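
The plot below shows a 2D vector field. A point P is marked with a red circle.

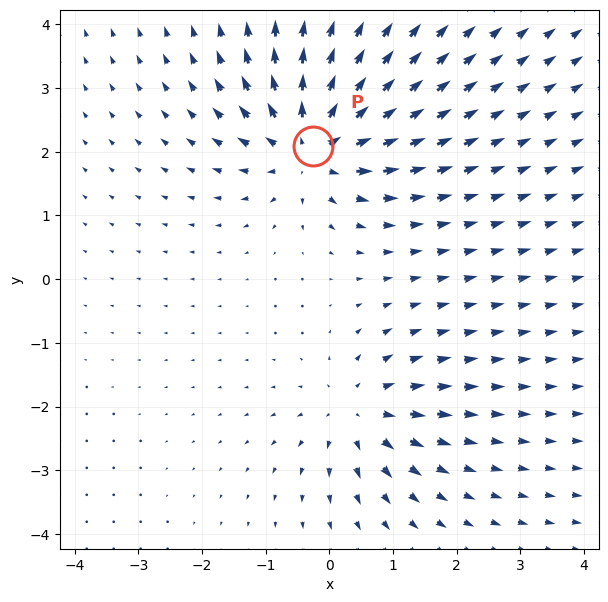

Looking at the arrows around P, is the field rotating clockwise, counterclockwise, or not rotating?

not rotating

Near P at (-0.3, 2.1) the arrows show no circulation. The curl there is ≈0.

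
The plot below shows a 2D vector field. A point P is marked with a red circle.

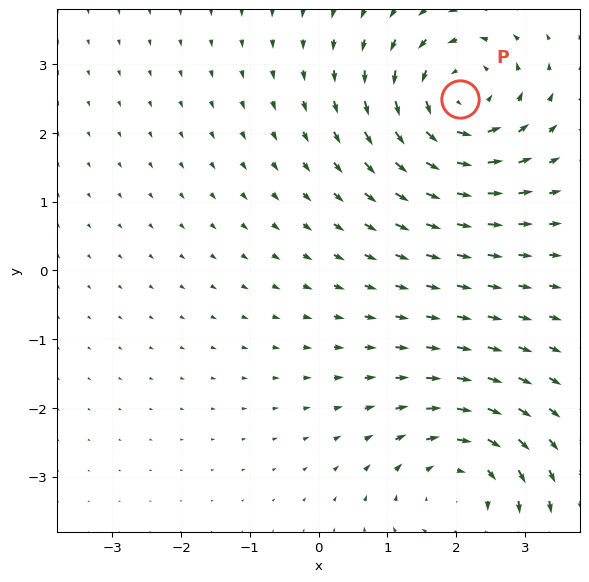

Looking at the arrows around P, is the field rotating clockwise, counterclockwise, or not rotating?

Near P at (2.1, 2.5) the arrows circulate counterclockwise. The curl (z-component) there is about +5; positive curl means counterclockwise rotation.

counterclockwise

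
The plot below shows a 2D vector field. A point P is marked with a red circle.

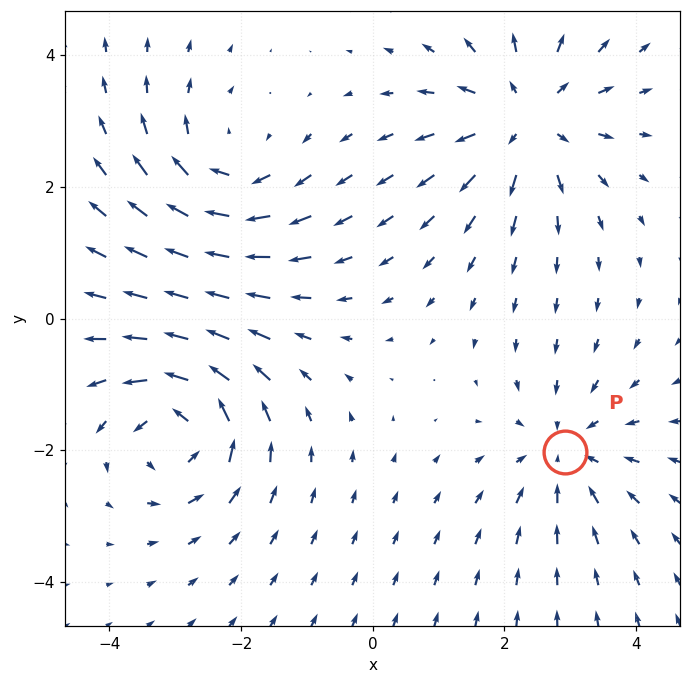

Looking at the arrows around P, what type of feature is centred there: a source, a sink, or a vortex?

At P (2.9, -2.0) the arrows converge inward. Divergence about -4, curl ≈0 — negative divergence with near-zero curl is a sink.

sink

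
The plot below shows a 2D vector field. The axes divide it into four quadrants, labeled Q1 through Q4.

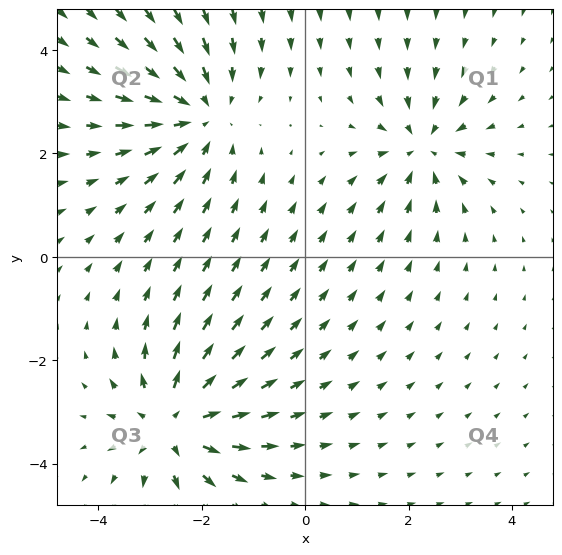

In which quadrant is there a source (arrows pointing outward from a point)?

Q3

The source sits at approximately (-2.5, -3.2), which lies in quadrant Q3. The divergence there is about +4, positive as expected for a source.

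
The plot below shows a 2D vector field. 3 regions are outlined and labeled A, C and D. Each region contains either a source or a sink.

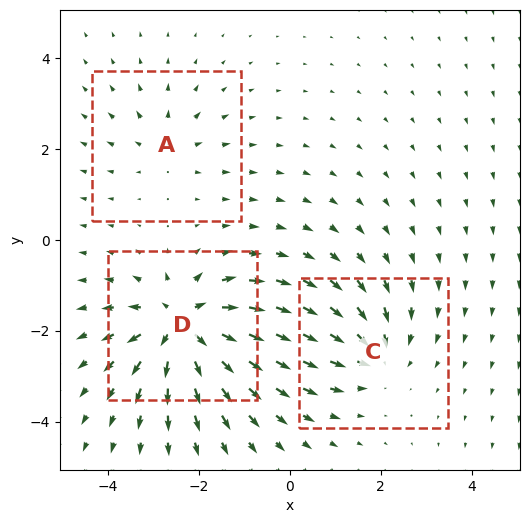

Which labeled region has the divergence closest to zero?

A

Divergence at each region's feature centre — A: about +2, C: about -4, D: about +6. Region A is closest to zero.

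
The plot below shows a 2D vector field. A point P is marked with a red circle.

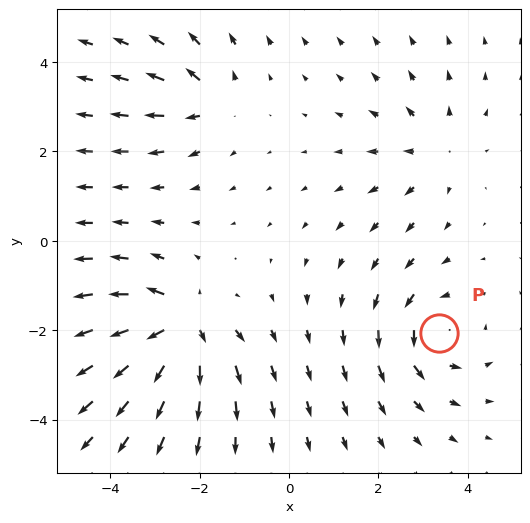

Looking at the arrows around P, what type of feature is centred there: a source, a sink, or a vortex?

At P (3.4, -2.1) the arrows circulate counterclockwise. Divergence ≈0, curl about +4 — near-zero divergence with nonzero curl is a vortex.

vortex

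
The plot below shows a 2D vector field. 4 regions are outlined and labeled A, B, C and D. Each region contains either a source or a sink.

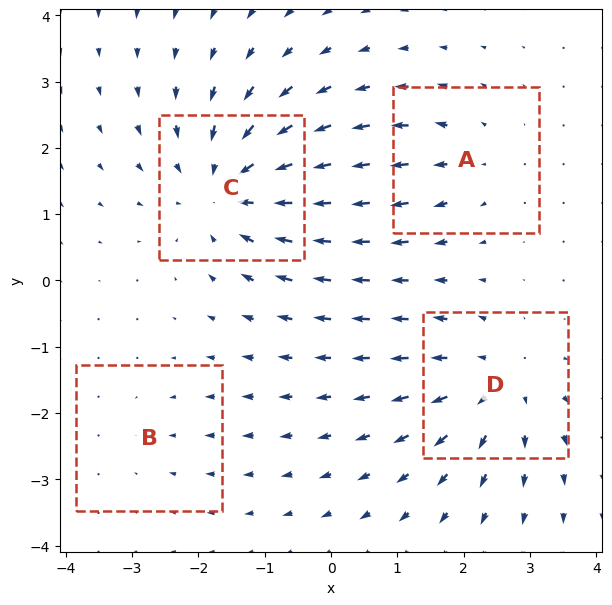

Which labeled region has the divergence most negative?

C

Divergence at each region's feature centre — A: about +3, B: about -2, C: about -6, D: about +4. Region C is most negative.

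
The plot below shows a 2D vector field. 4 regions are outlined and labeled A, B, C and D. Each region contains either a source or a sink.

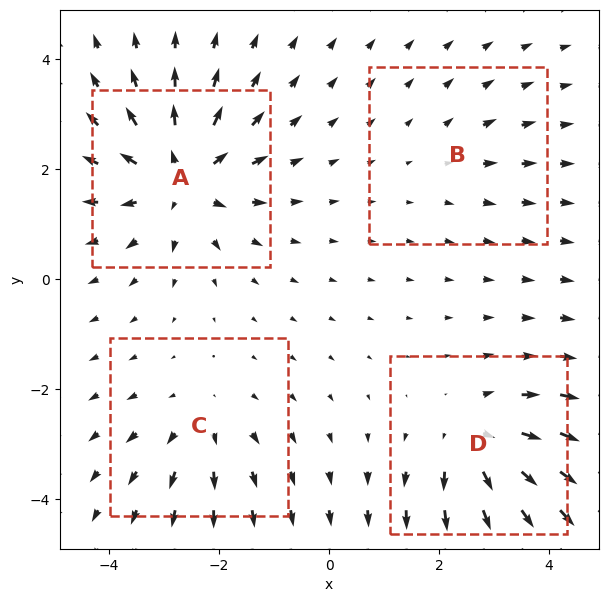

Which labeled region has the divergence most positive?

Divergence at each region's feature centre — A: about +7, B: about +2, C: about +3, D: about +5. Region A is most positive.

A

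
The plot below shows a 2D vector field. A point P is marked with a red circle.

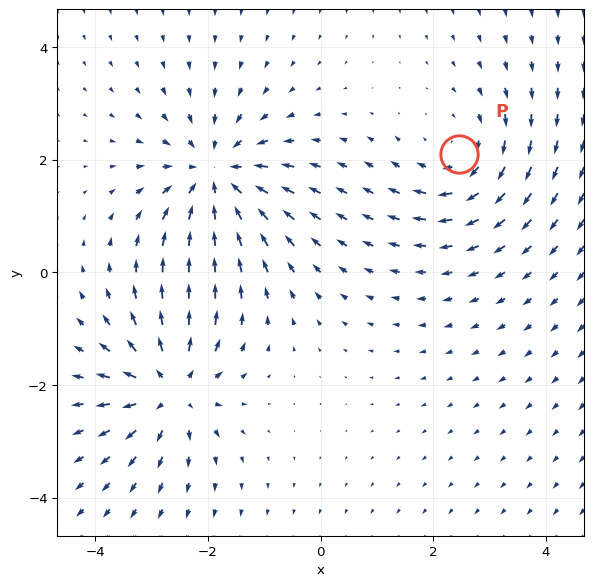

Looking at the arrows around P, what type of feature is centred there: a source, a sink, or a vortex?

At P (2.4, 2.1) the arrows circulate clockwise. Divergence ≈0, curl about -4 — near-zero divergence with nonzero curl is a vortex.

vortex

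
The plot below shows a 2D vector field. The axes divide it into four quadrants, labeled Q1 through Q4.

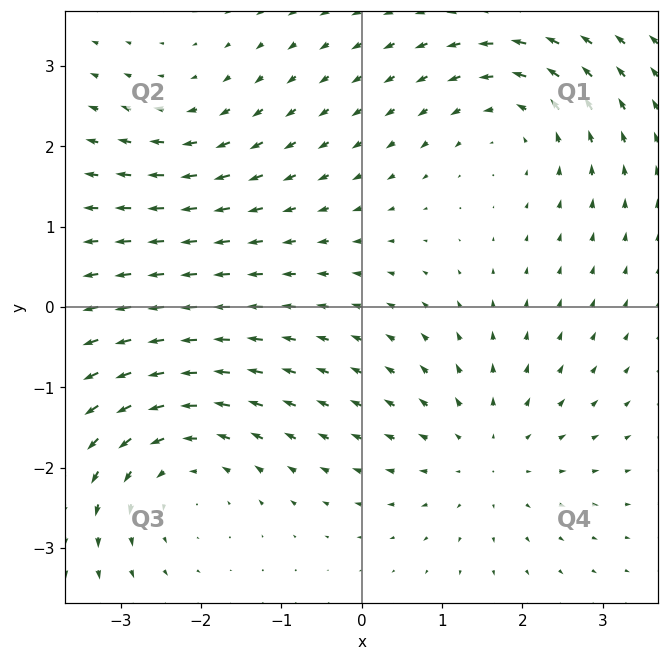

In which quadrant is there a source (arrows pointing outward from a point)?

The source sits at approximately (1.5, -1.8), which lies in quadrant Q4. The divergence there is about +3, positive as expected for a source.

Q4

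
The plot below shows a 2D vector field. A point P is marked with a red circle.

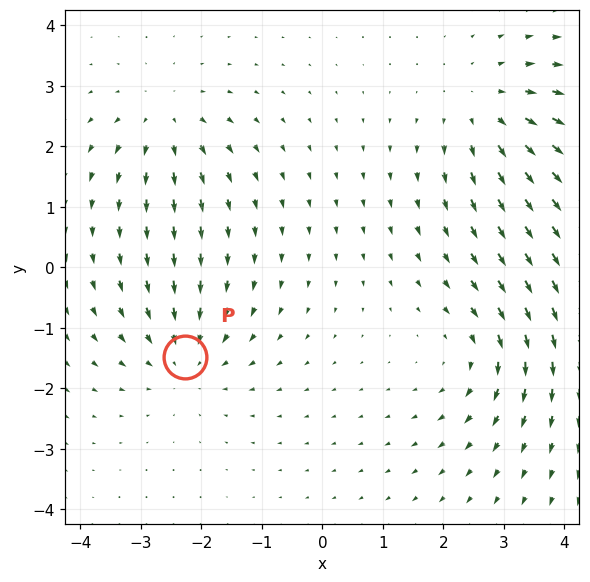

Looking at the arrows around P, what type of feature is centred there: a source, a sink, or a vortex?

At P (-2.3, -1.5) the arrows converge inward. Divergence about -4, curl ≈0 — negative divergence with near-zero curl is a sink.

sink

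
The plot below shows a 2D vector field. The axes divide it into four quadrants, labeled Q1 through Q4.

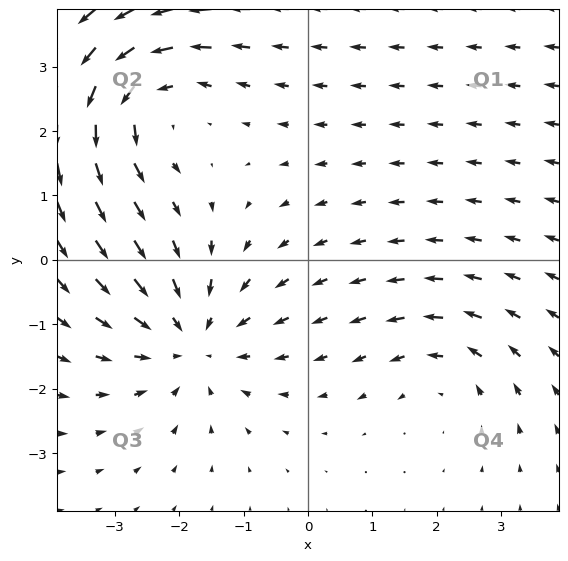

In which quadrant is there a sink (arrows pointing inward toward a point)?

The sink sits at approximately (-1.8, -1.3), which lies in quadrant Q3. The divergence there is about -4, negative as expected for a sink.

Q3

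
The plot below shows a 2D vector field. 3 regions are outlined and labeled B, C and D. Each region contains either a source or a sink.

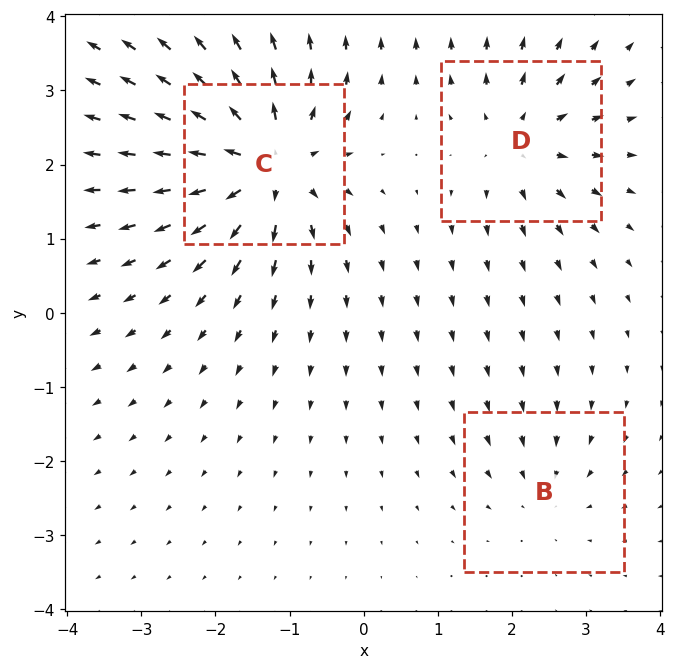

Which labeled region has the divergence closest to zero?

Divergence at each region's feature centre — B: about -2, C: about +7, D: about +4. Region B is closest to zero.

B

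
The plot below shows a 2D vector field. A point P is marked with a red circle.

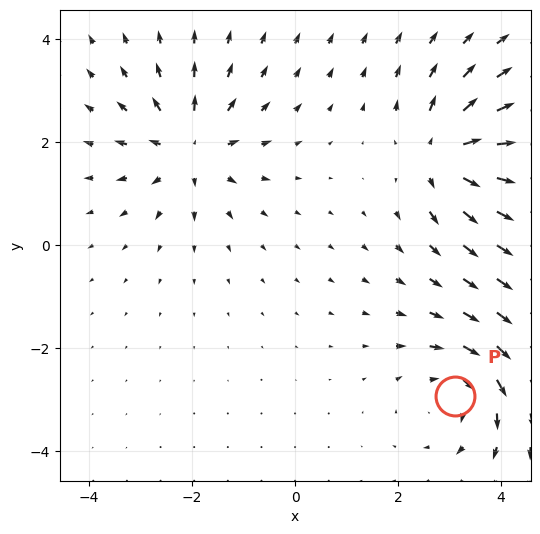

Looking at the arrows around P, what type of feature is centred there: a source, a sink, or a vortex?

At P (3.1, -2.9) the arrows circulate clockwise. Divergence ≈0, curl about -5 — near-zero divergence with nonzero curl is a vortex.

vortex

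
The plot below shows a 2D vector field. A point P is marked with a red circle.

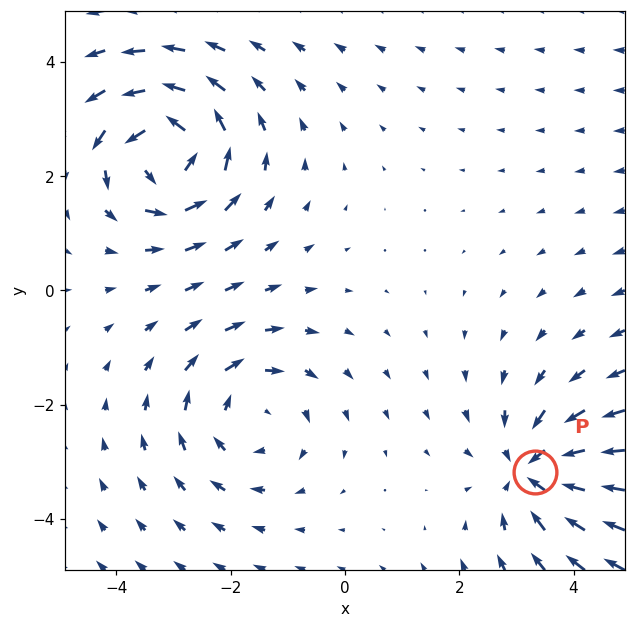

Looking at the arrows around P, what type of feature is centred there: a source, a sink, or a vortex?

sink

At P (3.3, -3.2) the arrows converge inward. Divergence about -5, curl ≈0 — negative divergence with near-zero curl is a sink.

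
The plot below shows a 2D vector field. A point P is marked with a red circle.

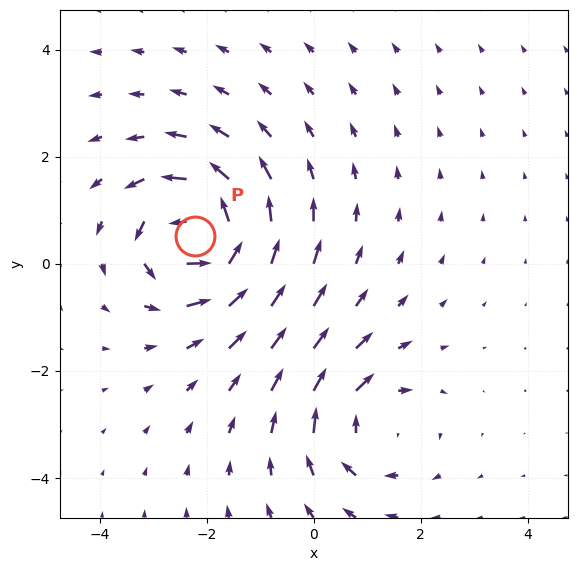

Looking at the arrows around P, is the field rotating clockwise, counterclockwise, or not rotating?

Near P at (-2.2, 0.5) the arrows circulate counterclockwise. The curl (z-component) there is about +5; positive curl means counterclockwise rotation.

counterclockwise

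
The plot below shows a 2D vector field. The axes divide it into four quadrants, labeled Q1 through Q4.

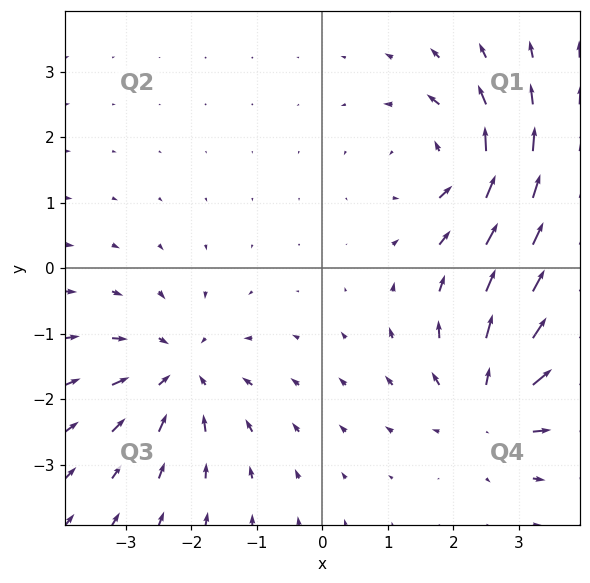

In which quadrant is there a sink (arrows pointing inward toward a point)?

The sink sits at approximately (-2.2, -1.6), which lies in quadrant Q3. The divergence there is about -4, negative as expected for a sink.

Q3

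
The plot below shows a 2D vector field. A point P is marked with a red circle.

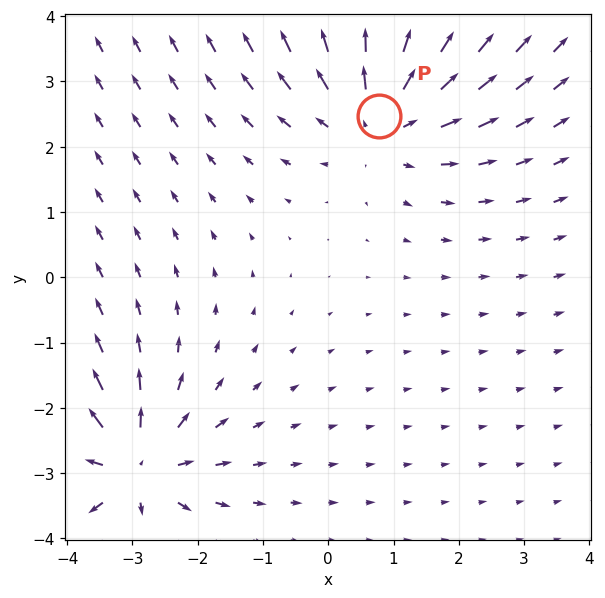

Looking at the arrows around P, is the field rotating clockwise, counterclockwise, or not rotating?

not rotating

Near P at (0.8, 2.5) the arrows show no circulation. The curl there is ≈0.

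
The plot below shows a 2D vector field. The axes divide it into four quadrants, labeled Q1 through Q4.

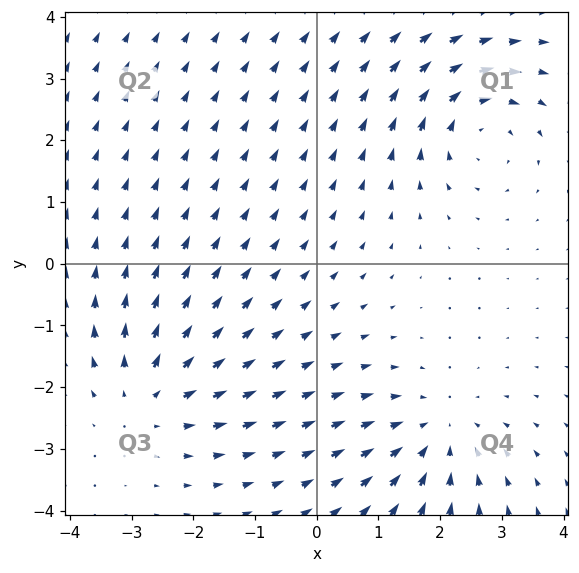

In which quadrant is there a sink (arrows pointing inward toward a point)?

Q4

The sink sits at approximately (2.0, -2.7), which lies in quadrant Q4. The divergence there is about -3, negative as expected for a sink.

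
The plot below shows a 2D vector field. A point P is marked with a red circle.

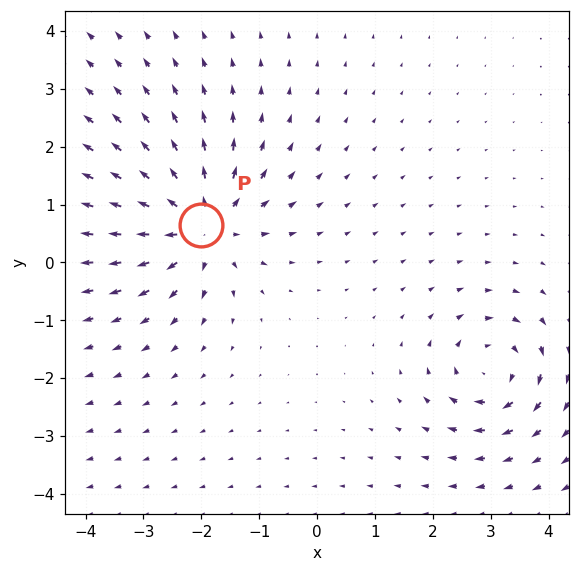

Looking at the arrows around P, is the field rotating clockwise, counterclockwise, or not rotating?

Near P at (-2.0, 0.6) the arrows show no circulation. The curl there is ≈0.

not rotating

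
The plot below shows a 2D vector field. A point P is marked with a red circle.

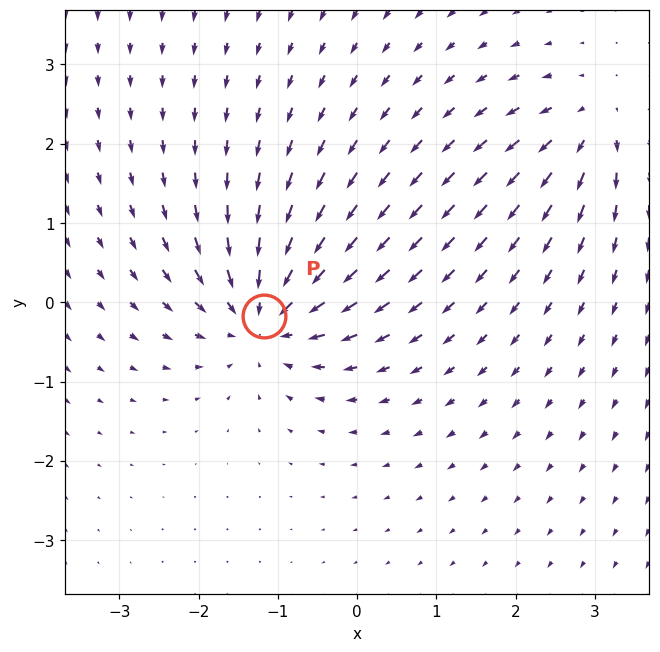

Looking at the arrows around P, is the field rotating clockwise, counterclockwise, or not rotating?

Near P at (-1.2, -0.2) the arrows show no circulation. The curl there is ≈0.

not rotating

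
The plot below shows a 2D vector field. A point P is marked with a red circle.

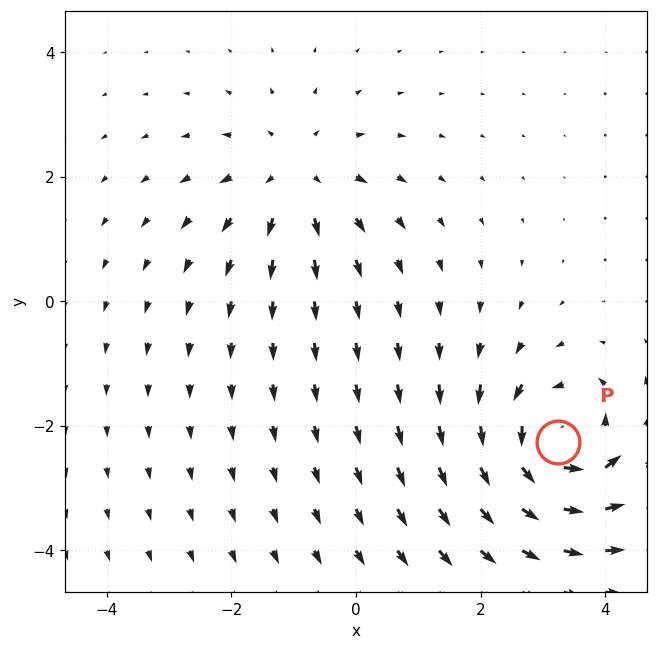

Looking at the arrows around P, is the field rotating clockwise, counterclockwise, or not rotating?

counterclockwise

Near P at (3.2, -2.3) the arrows circulate counterclockwise. The curl (z-component) there is about +6; positive curl means counterclockwise rotation.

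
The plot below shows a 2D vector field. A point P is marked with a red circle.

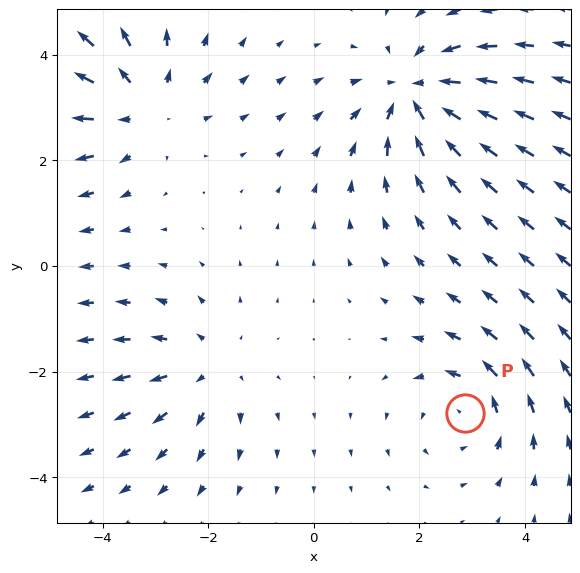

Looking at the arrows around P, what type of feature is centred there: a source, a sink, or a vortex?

vortex

At P (2.9, -2.8) the arrows circulate counterclockwise. Divergence ≈0, curl about +3 — near-zero divergence with nonzero curl is a vortex.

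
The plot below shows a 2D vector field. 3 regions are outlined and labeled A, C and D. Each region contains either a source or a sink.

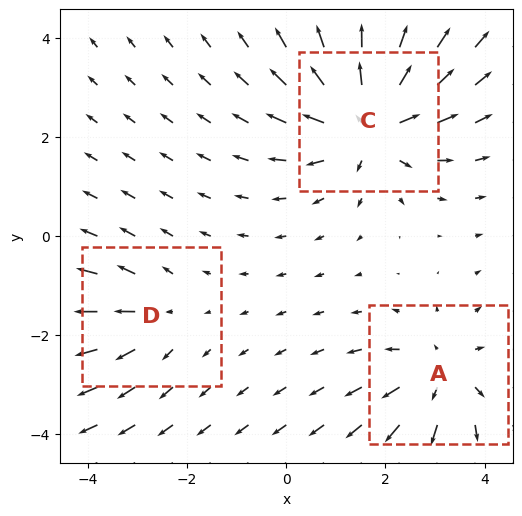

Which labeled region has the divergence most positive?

Divergence at each region's feature centre — A: about +3, C: about +5, D: about +2. Region C is most positive.

C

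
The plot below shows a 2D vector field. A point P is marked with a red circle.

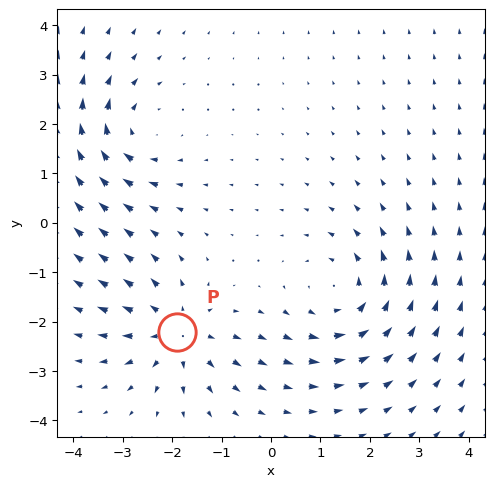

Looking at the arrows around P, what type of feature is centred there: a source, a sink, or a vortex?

source

At P (-1.9, -2.2) the arrows spread outward. Divergence about +4, curl ≈0 — positive divergence with near-zero curl is a source.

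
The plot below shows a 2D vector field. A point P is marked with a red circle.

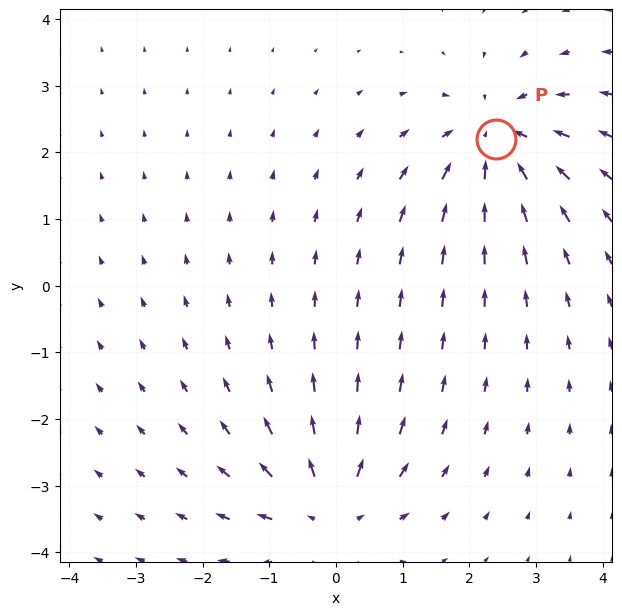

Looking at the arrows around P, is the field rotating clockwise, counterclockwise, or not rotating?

Near P at (2.4, 2.2) the arrows show no circulation. The curl there is ≈0.

not rotating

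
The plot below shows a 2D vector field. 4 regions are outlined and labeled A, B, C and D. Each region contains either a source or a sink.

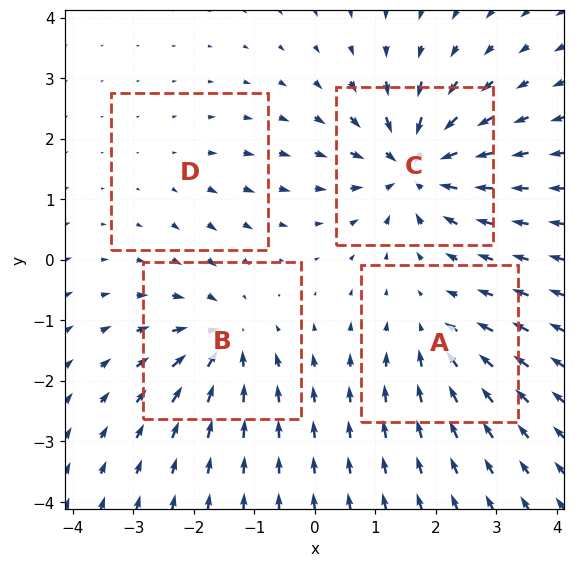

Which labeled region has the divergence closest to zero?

Divergence at each region's feature centre — A: about -4, B: about -6, C: about -9, D: about +2. Region D is closest to zero.

D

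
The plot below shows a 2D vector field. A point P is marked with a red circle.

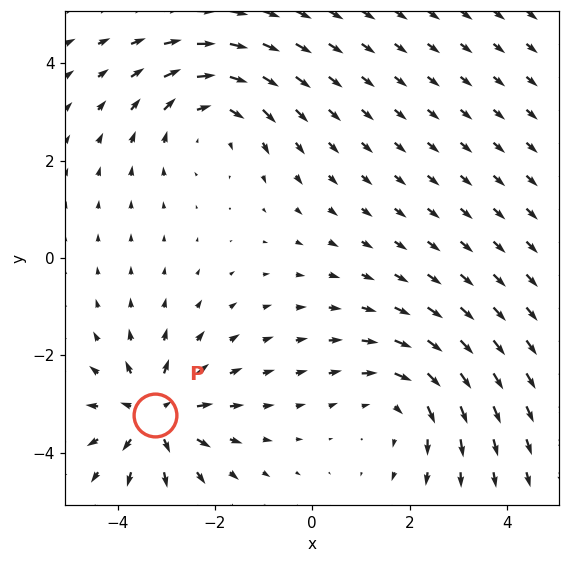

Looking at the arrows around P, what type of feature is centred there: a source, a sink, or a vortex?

source

At P (-3.2, -3.2) the arrows spread outward. Divergence about +4, curl ≈0 — positive divergence with near-zero curl is a source.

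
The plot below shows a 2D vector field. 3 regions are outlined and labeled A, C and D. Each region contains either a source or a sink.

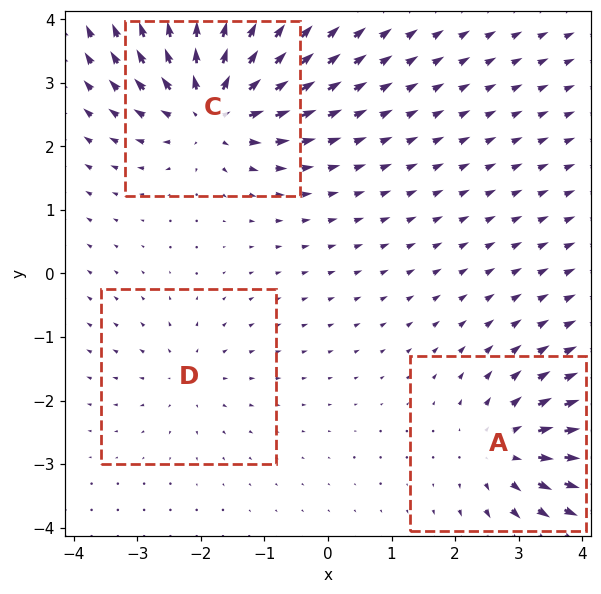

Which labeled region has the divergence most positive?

Divergence at each region's feature centre — A: about +4, C: about +6, D: about +2. Region C is most positive.

C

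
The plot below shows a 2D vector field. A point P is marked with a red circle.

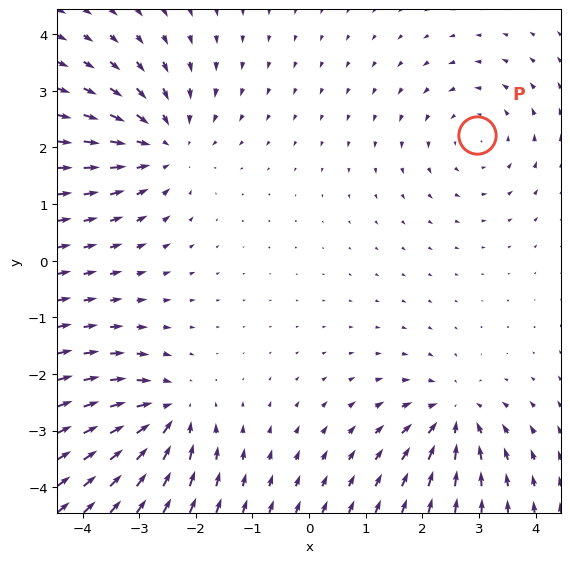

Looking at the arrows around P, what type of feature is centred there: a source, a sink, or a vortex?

vortex

At P (3.0, 2.2) the arrows circulate counterclockwise. Divergence ≈0, curl about +3 — near-zero divergence with nonzero curl is a vortex.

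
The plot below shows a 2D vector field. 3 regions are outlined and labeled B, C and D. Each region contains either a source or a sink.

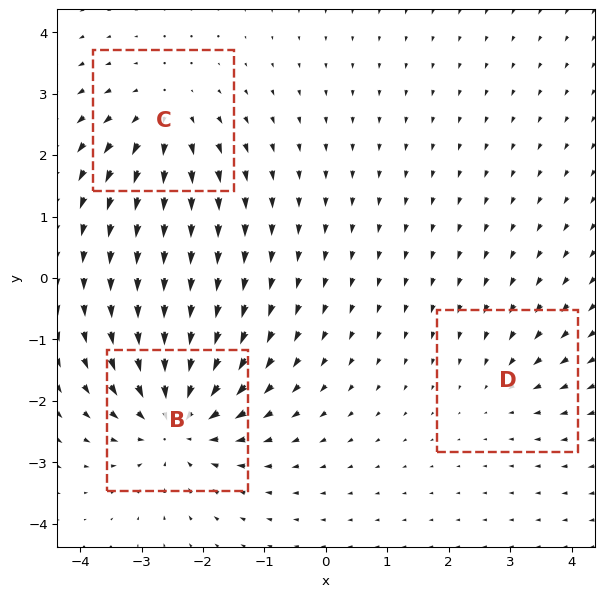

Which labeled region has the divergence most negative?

B

Divergence at each region's feature centre — B: about -5, C: about +3, D: about -2. Region B is most negative.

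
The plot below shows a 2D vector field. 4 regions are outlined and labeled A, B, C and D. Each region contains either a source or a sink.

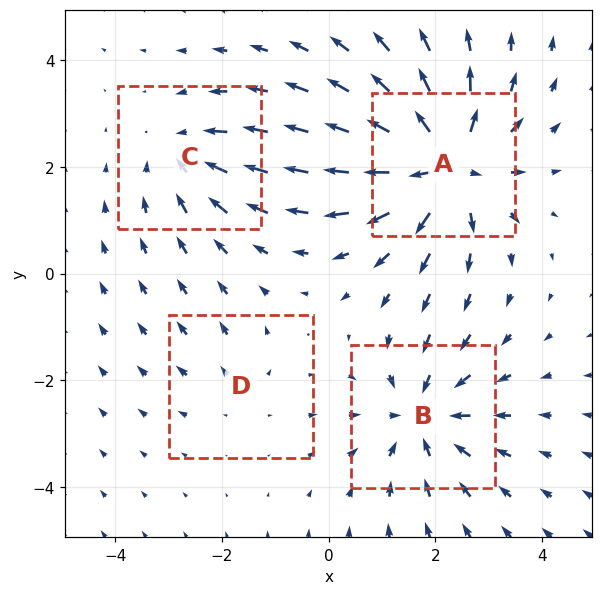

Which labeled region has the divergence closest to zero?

D

Divergence at each region's feature centre — A: about +7, B: about -5, C: about -3, D: about +2. Region D is closest to zero.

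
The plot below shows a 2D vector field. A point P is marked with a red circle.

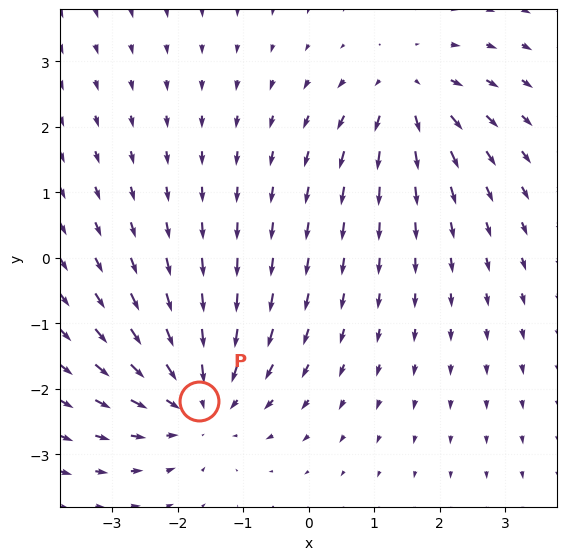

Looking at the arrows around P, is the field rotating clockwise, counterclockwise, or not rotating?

Near P at (-1.7, -2.2) the arrows show no circulation. The curl there is ≈0.

not rotating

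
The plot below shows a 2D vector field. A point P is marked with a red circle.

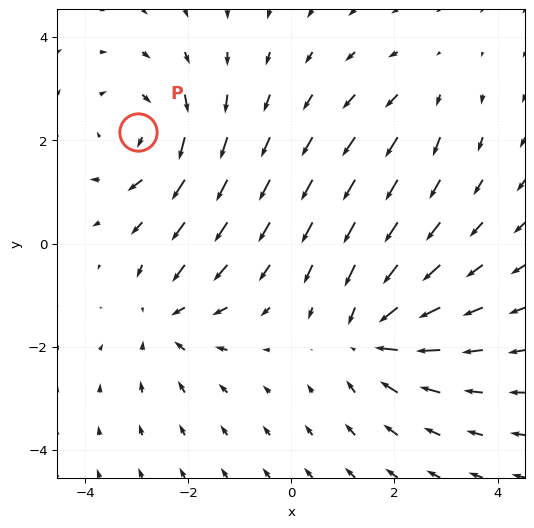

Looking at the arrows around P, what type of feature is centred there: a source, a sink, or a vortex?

At P (-3.0, 2.2) the arrows circulate clockwise. Divergence ≈0, curl about -4 — near-zero divergence with nonzero curl is a vortex.

vortex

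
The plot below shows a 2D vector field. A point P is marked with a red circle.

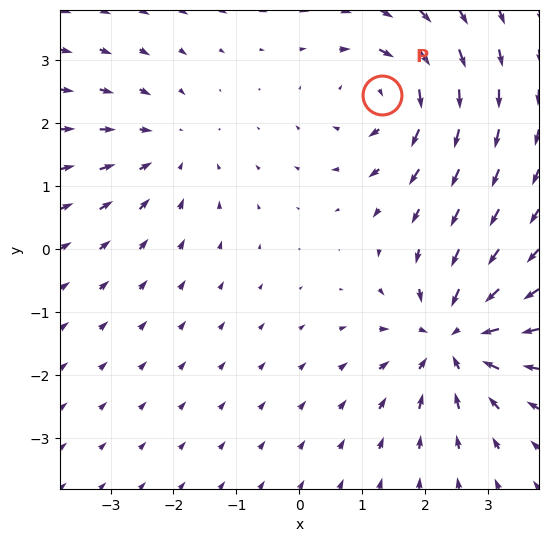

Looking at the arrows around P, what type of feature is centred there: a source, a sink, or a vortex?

At P (1.3, 2.4) the arrows circulate clockwise. Divergence ≈0, curl about -4 — near-zero divergence with nonzero curl is a vortex.

vortex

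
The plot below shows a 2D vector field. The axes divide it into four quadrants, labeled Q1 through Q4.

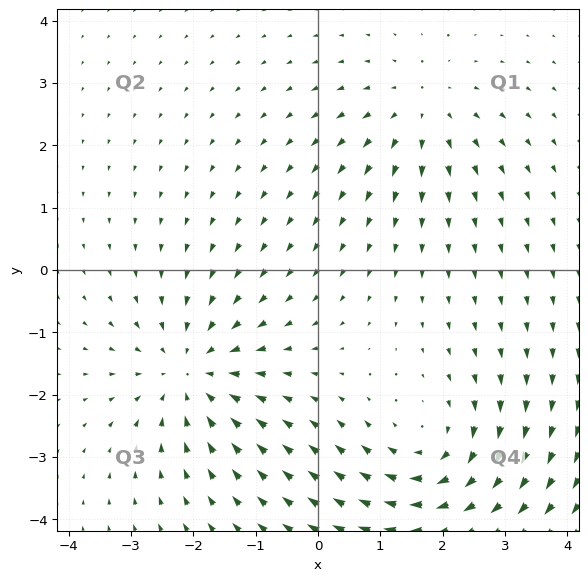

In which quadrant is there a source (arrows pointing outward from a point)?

Q1

The source sits at approximately (1.7, 2.6), which lies in quadrant Q1. The divergence there is about +2, positive as expected for a source.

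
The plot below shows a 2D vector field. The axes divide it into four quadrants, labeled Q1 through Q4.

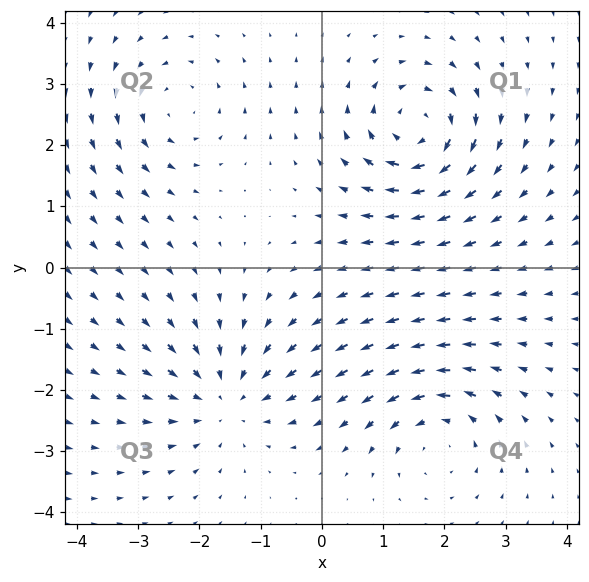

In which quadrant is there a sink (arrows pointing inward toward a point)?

Q3

The sink sits at approximately (-1.6, -2.1), which lies in quadrant Q3. The divergence there is about -3, negative as expected for a sink.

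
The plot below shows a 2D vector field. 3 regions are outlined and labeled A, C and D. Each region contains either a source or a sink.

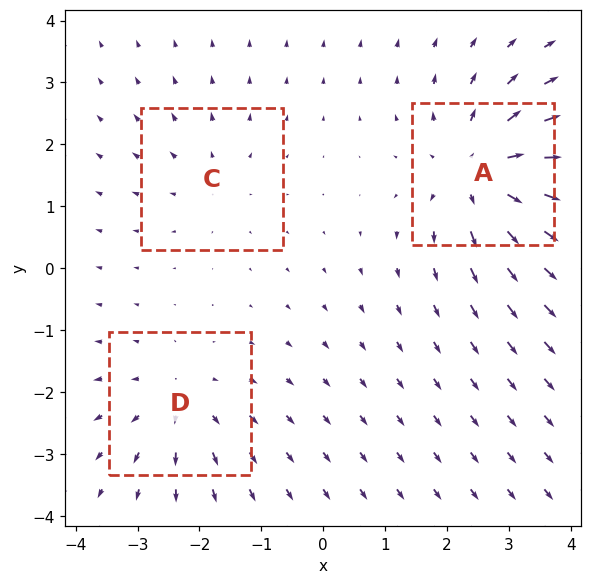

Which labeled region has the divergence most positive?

A

Divergence at each region's feature centre — A: about +5, C: about +2, D: about +3. Region A is most positive.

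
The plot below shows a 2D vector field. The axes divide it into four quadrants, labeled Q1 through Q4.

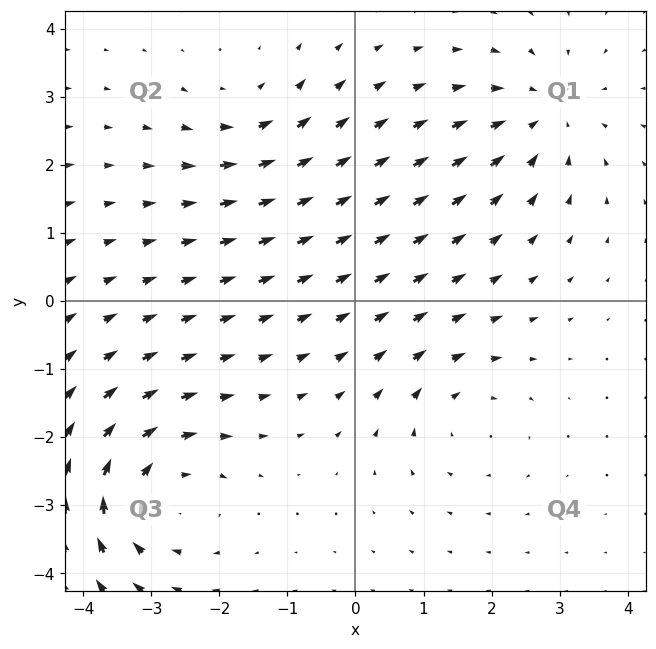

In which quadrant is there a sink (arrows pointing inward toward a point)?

The sink sits at approximately (2.8, 2.7), which lies in quadrant Q1. The divergence there is about -4, negative as expected for a sink.

Q1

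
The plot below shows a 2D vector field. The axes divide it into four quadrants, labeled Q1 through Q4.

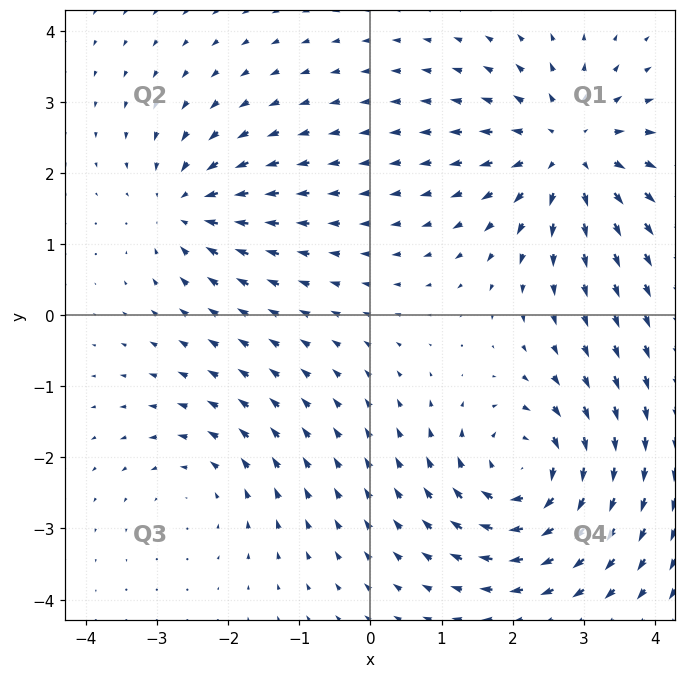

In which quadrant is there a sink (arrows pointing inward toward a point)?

The sink sits at approximately (-2.6, 1.5), which lies in quadrant Q2. The divergence there is about -4, negative as expected for a sink.

Q2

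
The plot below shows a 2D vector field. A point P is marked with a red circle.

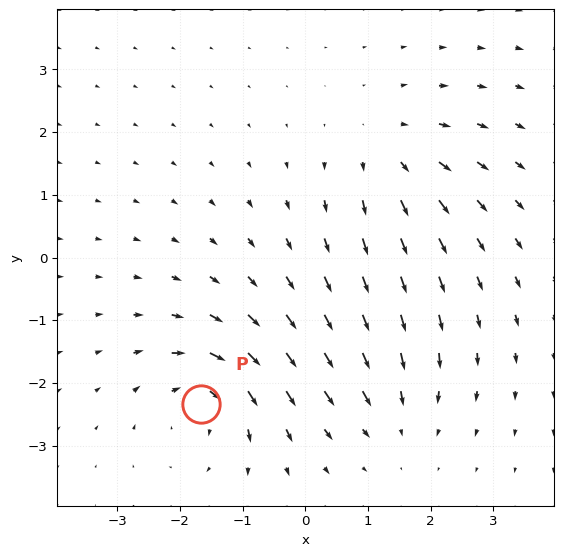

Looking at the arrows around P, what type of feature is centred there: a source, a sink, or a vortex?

At P (-1.7, -2.3) the arrows circulate clockwise. Divergence ≈0, curl about -7 — near-zero divergence with nonzero curl is a vortex.

vortex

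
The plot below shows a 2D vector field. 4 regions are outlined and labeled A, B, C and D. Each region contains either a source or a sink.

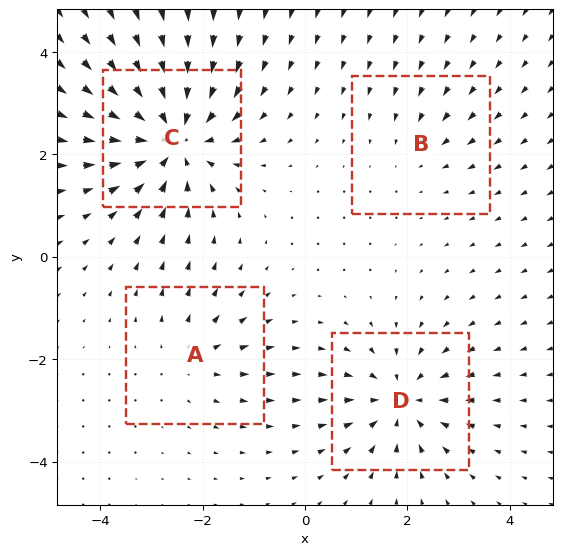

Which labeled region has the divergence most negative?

C

Divergence at each region's feature centre — A: about +3, B: about -2, C: about -7, D: about -5. Region C is most negative.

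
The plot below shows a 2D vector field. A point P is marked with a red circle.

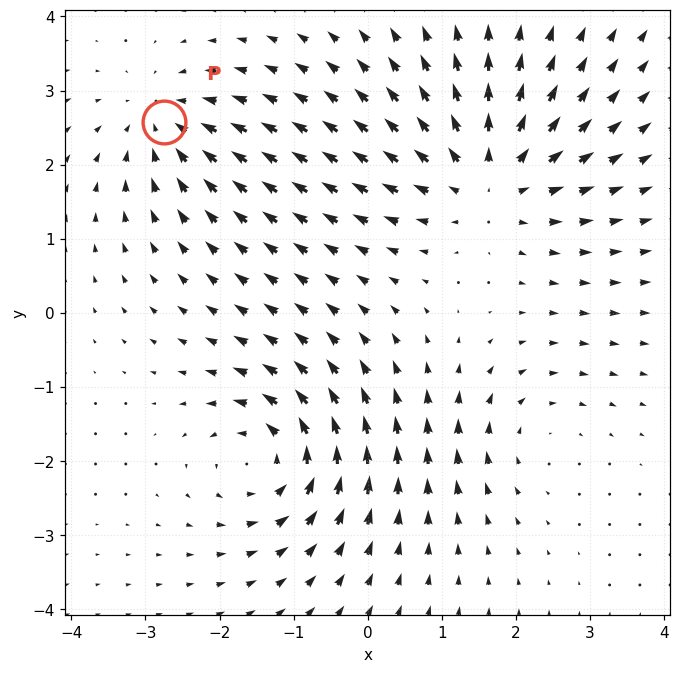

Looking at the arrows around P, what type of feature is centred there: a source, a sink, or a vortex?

sink

At P (-2.8, 2.6) the arrows converge inward. Divergence about -4, curl ≈0 — negative divergence with near-zero curl is a sink.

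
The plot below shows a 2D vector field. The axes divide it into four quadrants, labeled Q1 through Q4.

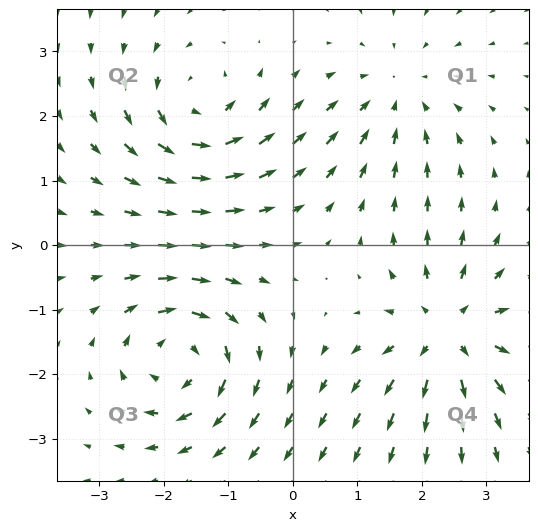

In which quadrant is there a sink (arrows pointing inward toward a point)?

The sink sits at approximately (1.6, 2.3), which lies in quadrant Q1. The divergence there is about -3, negative as expected for a sink.

Q1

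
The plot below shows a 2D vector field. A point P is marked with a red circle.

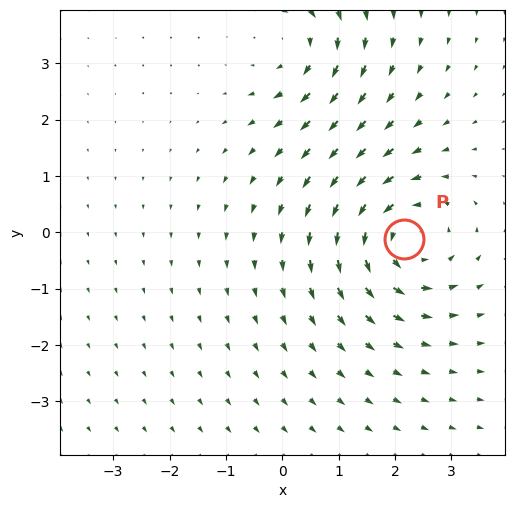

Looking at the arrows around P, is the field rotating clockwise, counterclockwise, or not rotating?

Near P at (2.2, -0.1) the arrows circulate counterclockwise. The curl (z-component) there is about +5; positive curl means counterclockwise rotation.

counterclockwise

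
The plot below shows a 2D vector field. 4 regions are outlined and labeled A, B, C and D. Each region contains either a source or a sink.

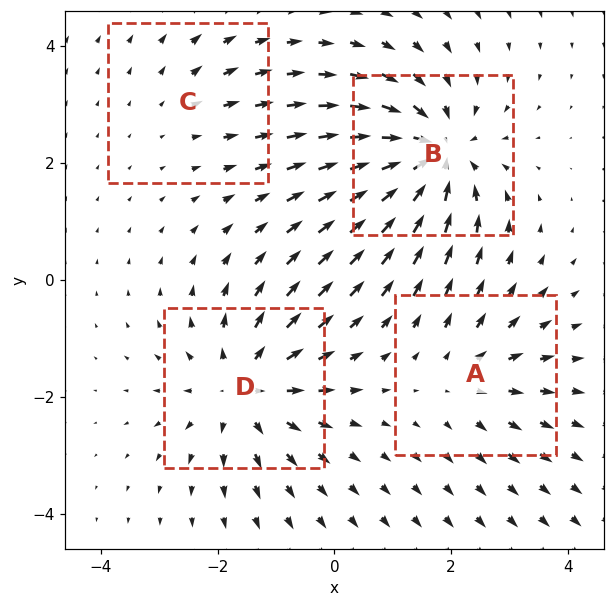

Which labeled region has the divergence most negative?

Divergence at each region's feature centre — A: about +3, B: about -6, C: about +2, D: about +5. Region B is most negative.

B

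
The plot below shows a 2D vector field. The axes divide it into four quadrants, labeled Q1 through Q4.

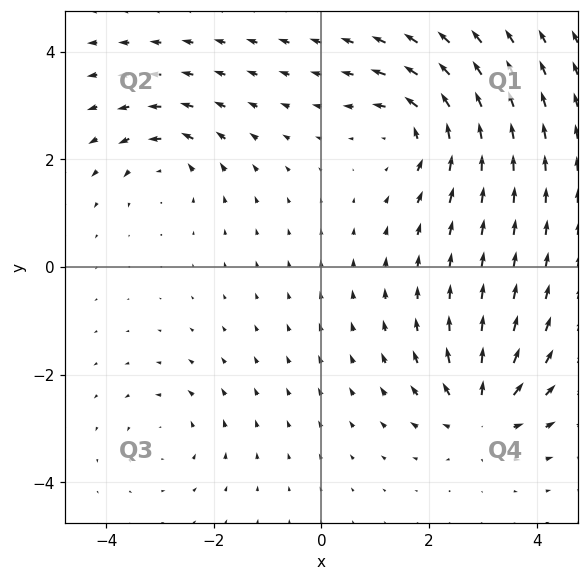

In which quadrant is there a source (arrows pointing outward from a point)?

The source sits at approximately (3.0, -2.7), which lies in quadrant Q4. The divergence there is about +6, positive as expected for a source.

Q4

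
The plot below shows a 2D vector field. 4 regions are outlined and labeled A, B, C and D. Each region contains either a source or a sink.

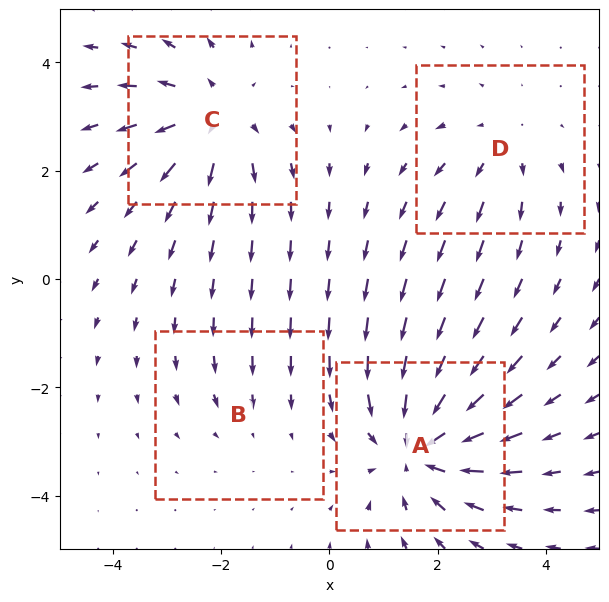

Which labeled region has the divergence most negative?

Divergence at each region's feature centre — A: about -6, B: about -2, C: about +4, D: about +3. Region A is most negative.

A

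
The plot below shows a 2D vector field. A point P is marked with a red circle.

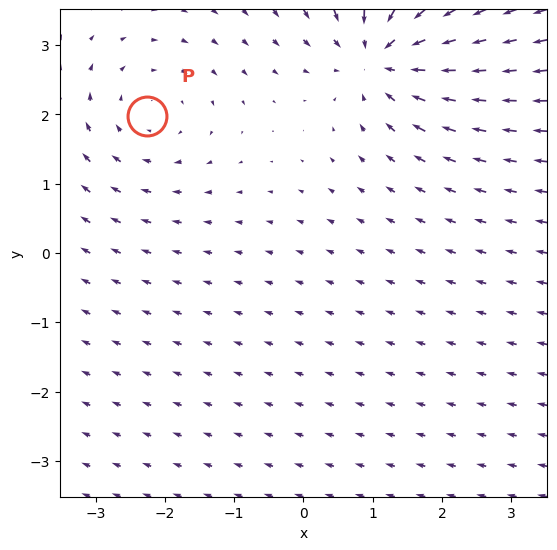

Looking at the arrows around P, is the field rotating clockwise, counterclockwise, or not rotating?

Near P at (-2.3, 2.0) the arrows circulate clockwise. The curl (z-component) there is about -2; negative curl means clockwise rotation.

clockwise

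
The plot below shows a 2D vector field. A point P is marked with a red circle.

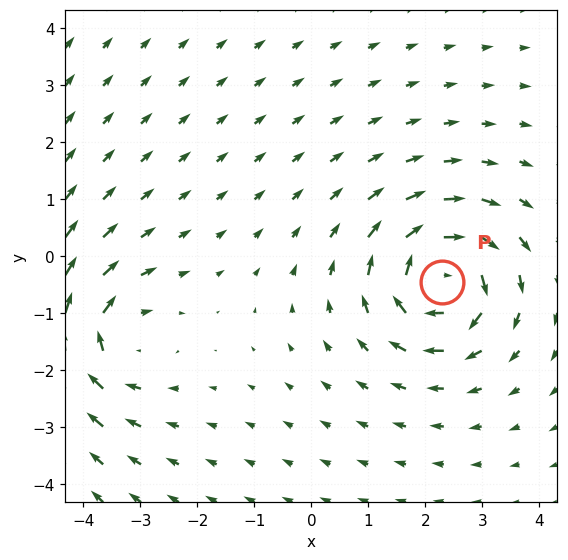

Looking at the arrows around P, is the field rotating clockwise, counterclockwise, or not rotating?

clockwise

Near P at (2.3, -0.5) the arrows circulate clockwise. The curl (z-component) there is about -5; negative curl means clockwise rotation.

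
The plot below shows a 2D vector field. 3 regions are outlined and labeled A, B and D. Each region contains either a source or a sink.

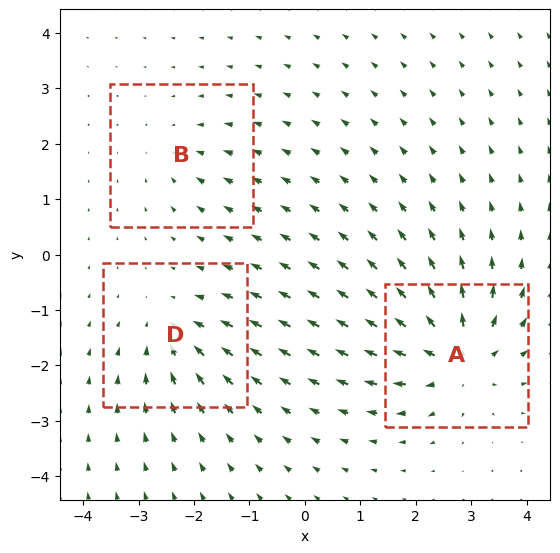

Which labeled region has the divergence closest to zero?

Divergence at each region's feature centre — A: about +6, B: about -2, D: about -4. Region B is closest to zero.

B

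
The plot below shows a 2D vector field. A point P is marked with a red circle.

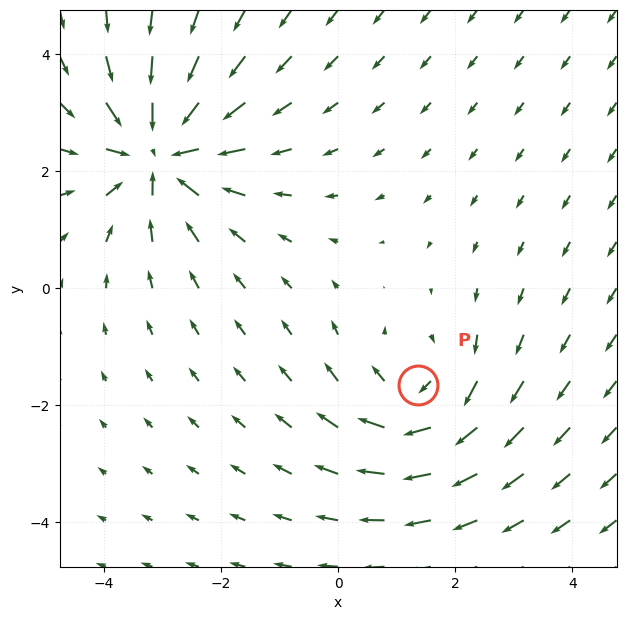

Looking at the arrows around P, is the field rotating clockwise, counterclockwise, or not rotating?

clockwise

Near P at (1.4, -1.6) the arrows circulate clockwise. The curl (z-component) there is about -3; negative curl means clockwise rotation.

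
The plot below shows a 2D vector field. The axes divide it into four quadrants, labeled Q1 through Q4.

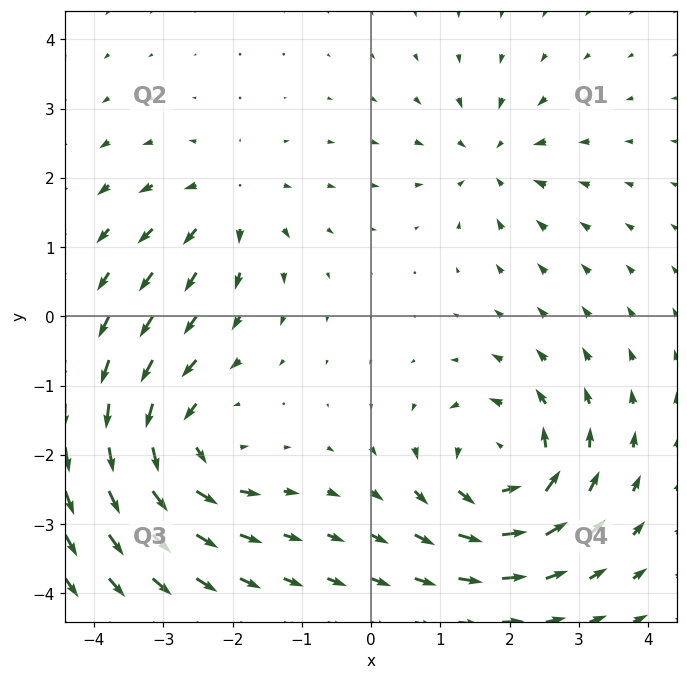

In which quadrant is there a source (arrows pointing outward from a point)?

The source sits at approximately (-2.1, 1.7), which lies in quadrant Q2. The divergence there is about +4, positive as expected for a source.

Q2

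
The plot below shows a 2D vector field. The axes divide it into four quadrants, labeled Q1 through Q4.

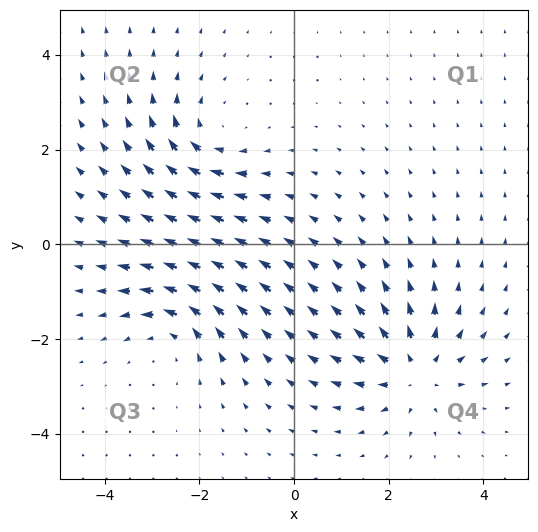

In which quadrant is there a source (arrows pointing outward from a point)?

Q4

The source sits at approximately (2.5, -2.7), which lies in quadrant Q4. The divergence there is about +5, positive as expected for a source.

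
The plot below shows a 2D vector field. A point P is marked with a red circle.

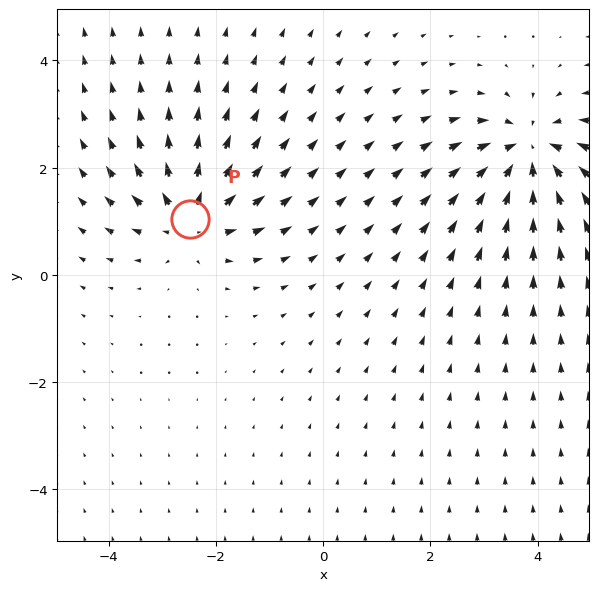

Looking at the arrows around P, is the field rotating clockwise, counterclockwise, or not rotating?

not rotating

Near P at (-2.5, 1.0) the arrows show no circulation. The curl there is ≈0.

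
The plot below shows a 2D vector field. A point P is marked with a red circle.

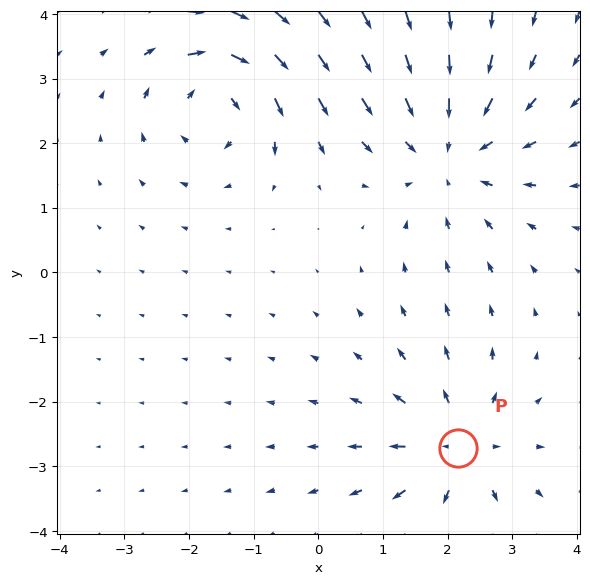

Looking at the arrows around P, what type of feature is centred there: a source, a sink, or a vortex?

At P (2.2, -2.7) the arrows spread outward. Divergence about +4, curl ≈0 — positive divergence with near-zero curl is a source.

source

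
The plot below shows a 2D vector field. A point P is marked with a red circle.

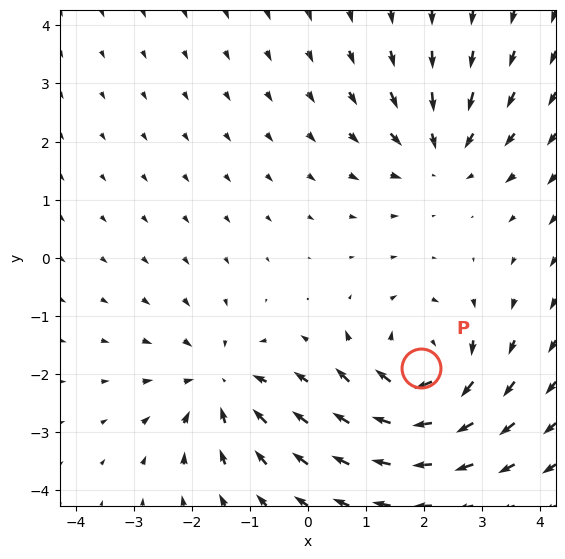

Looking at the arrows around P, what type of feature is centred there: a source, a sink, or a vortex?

vortex

At P (2.0, -1.9) the arrows circulate clockwise. Divergence ≈0, curl about -5 — near-zero divergence with nonzero curl is a vortex.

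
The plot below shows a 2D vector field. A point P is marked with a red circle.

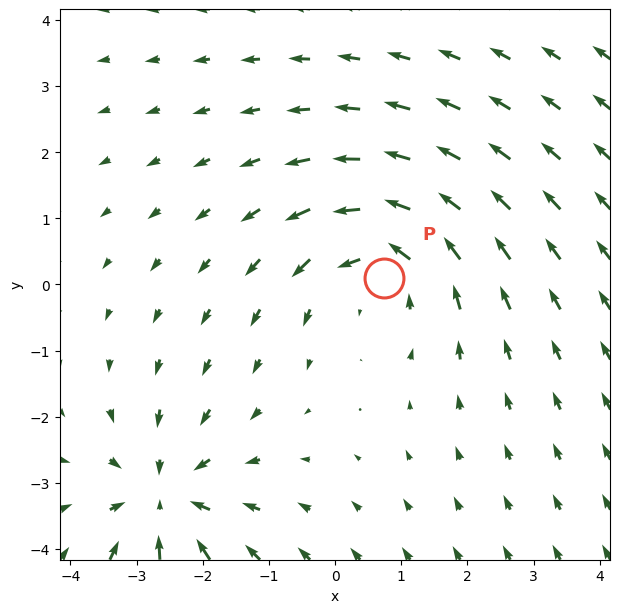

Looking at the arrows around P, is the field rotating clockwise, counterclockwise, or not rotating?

counterclockwise

Near P at (0.7, 0.1) the arrows circulate counterclockwise. The curl (z-component) there is about +4; positive curl means counterclockwise rotation.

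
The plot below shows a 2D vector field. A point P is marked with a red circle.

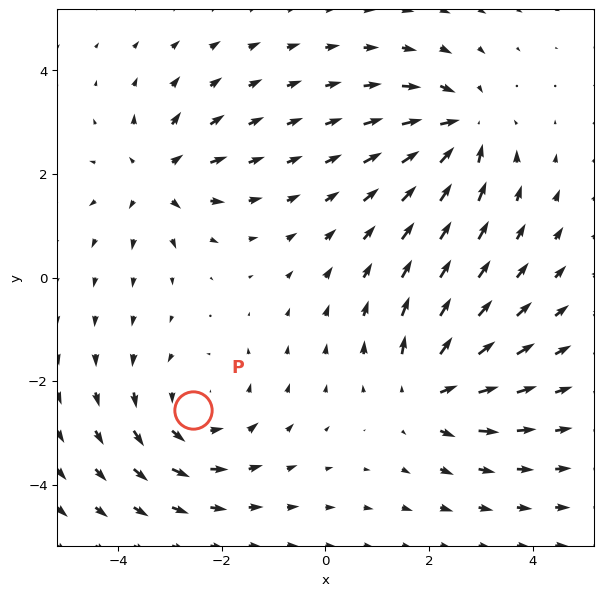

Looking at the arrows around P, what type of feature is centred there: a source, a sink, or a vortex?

vortex

At P (-2.5, -2.6) the arrows circulate counterclockwise. Divergence ≈0, curl about +3 — near-zero divergence with nonzero curl is a vortex.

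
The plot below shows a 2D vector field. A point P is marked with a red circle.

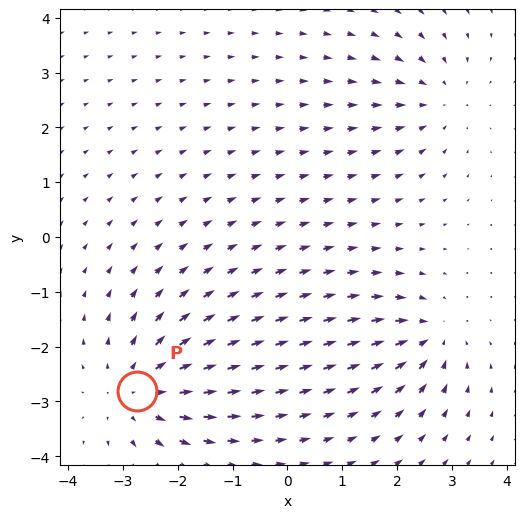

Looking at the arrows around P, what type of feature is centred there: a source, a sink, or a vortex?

source

At P (-2.7, -2.8) the arrows spread outward. Divergence about +4, curl ≈0 — positive divergence with near-zero curl is a source.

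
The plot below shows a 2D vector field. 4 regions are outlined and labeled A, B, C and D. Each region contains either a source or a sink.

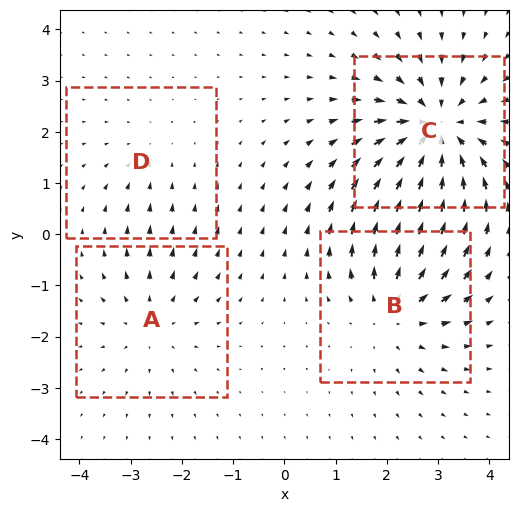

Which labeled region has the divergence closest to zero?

D

Divergence at each region's feature centre — A: about +3, B: about +4, C: about -6, D: about -2. Region D is closest to zero.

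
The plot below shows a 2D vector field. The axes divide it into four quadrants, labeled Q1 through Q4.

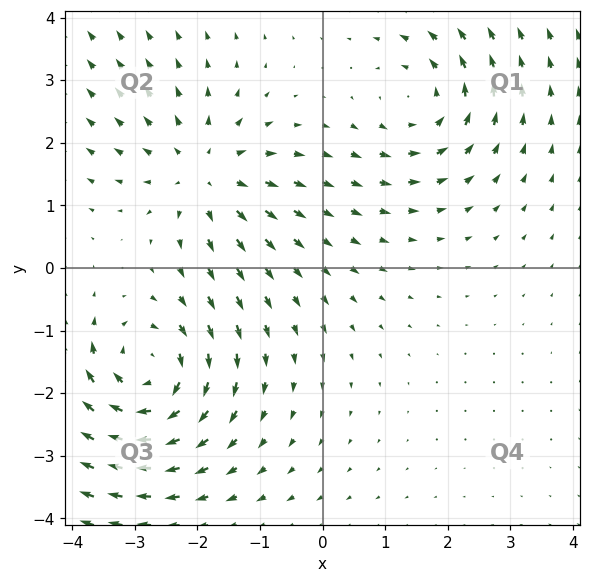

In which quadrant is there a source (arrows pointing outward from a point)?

Q2

The source sits at approximately (-1.9, 1.5), which lies in quadrant Q2. The divergence there is about +3, positive as expected for a source.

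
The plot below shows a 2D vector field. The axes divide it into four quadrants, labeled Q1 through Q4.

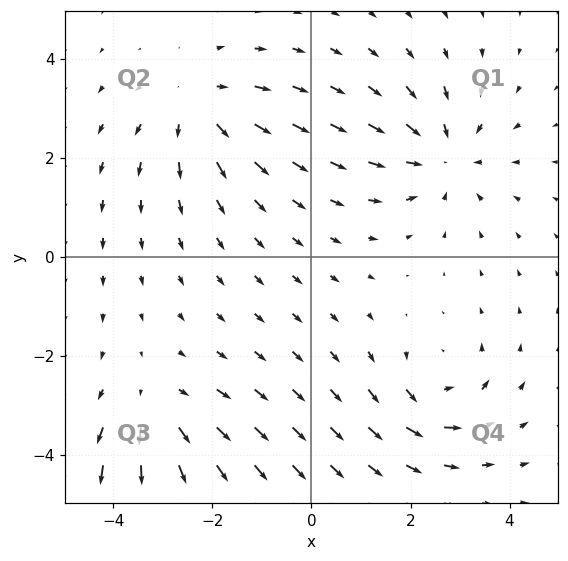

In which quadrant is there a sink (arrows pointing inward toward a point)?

Q1

The sink sits at approximately (2.7, 2.0), which lies in quadrant Q1. The divergence there is about -4, negative as expected for a sink.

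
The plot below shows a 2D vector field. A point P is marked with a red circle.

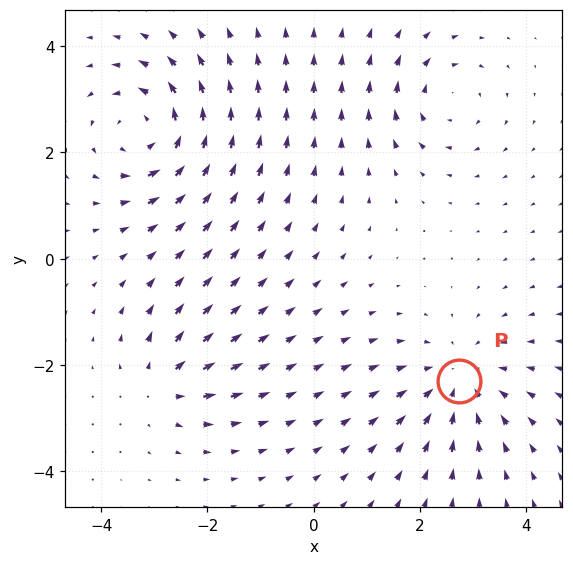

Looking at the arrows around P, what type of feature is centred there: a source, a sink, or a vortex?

At P (2.7, -2.3) the arrows converge inward. Divergence about -4, curl ≈0 — negative divergence with near-zero curl is a sink.

sink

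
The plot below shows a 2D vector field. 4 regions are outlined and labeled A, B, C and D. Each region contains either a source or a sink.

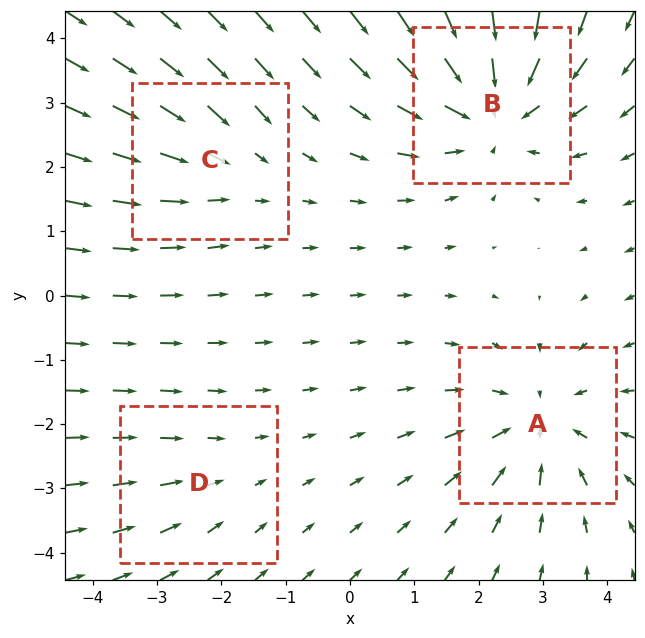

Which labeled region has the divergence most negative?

Divergence at each region's feature centre — A: about -5, B: about -6, C: about -3, D: about -2. Region B is most negative.

B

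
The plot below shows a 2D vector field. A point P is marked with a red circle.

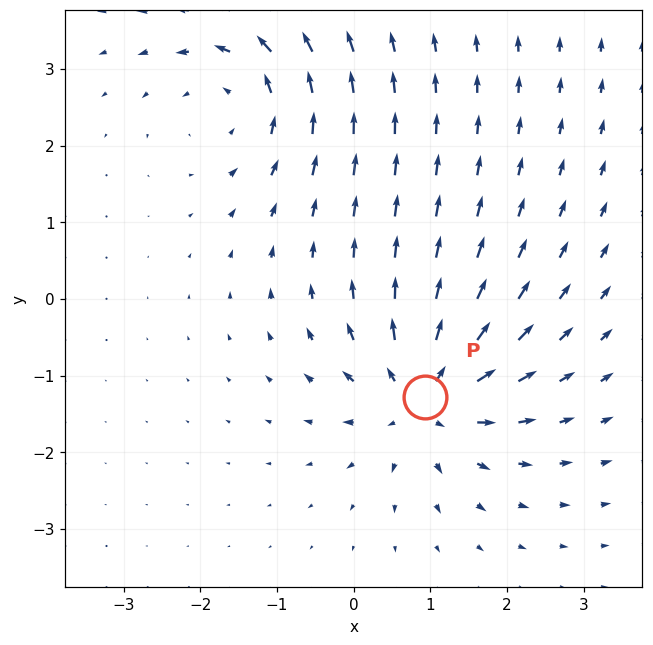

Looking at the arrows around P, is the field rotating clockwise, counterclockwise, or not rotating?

Near P at (0.9, -1.3) the arrows show no circulation. The curl there is ≈0.

not rotating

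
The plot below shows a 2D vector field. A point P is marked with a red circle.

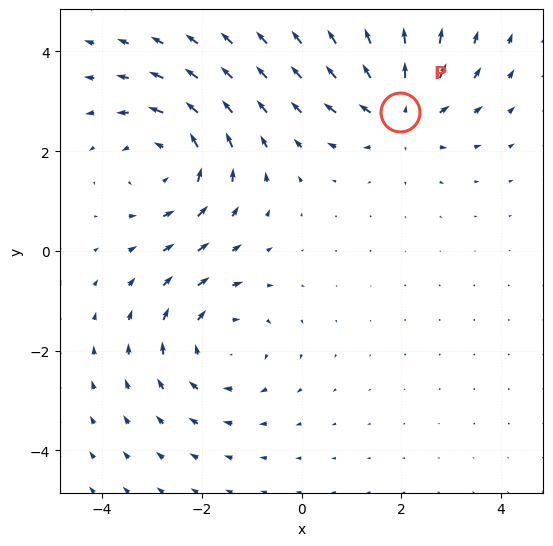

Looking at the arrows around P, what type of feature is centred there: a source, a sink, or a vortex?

source

At P (2.0, 2.8) the arrows spread outward. Divergence about +3, curl ≈0 — positive divergence with near-zero curl is a source.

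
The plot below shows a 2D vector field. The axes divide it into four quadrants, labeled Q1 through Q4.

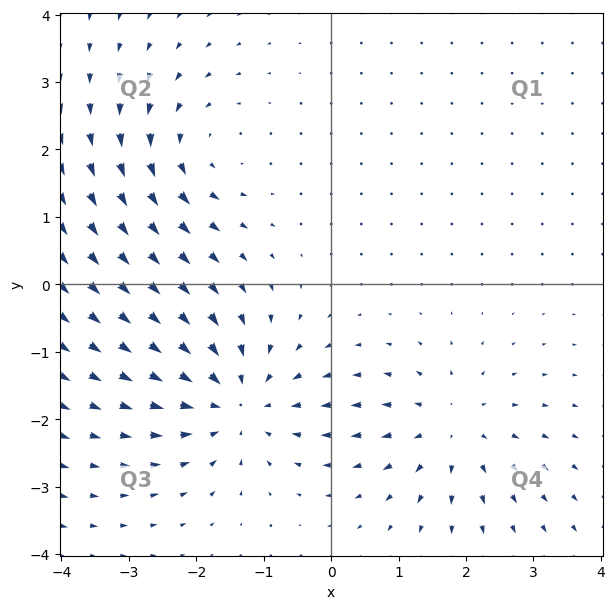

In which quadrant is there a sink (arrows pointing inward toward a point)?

The sink sits at approximately (-1.4, -1.7), which lies in quadrant Q3. The divergence there is about -5, negative as expected for a sink.

Q3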